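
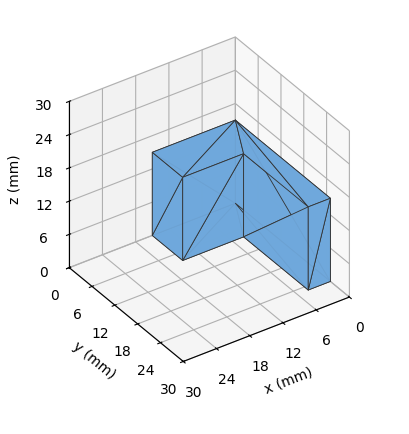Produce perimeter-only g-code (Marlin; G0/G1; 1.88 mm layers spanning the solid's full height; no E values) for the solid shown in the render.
Reading the render: the shape is an L-shaped prism: outer 15 × 25 mm, arm thicknesses ≈ 8 mm (horizontal) and 4 mm (vertical), extruded 15 mm in z (dimensions read to the nearest mm from the axis ticks). For the g-code, the solid's height is divided into equal slices at the stated Δz and each level perimeter traced with G1 moves after a G0 lift.

; perimeter-only toolpath
G21 ; units = mm
G90 ; absolute positioning
G28 ; home
; layer 1
G0 Z1.88
G0 X0.00 Y0.00
G1 X15.00 Y0.00
G1 X15.00 Y8.00
G1 X4.00 Y8.00
G1 X4.00 Y25.00
G1 X0.00 Y25.00
G1 X0.00 Y0.00
; layer 2
G0 Z3.75
G0 X0.00 Y0.00
G1 X15.00 Y0.00
G1 X15.00 Y8.00
G1 X4.00 Y8.00
G1 X4.00 Y25.00
G1 X0.00 Y25.00
G1 X0.00 Y0.00
; layer 3
G0 Z5.62
G0 X0.00 Y0.00
G1 X15.00 Y0.00
G1 X15.00 Y8.00
G1 X4.00 Y8.00
G1 X4.00 Y25.00
G1 X0.00 Y25.00
G1 X0.00 Y0.00
; layer 4
G0 Z7.50
G0 X0.00 Y0.00
G1 X15.00 Y0.00
G1 X15.00 Y8.00
G1 X4.00 Y8.00
G1 X4.00 Y25.00
G1 X0.00 Y25.00
G1 X0.00 Y0.00
; layer 5
G0 Z9.38
G0 X0.00 Y0.00
G1 X15.00 Y0.00
G1 X15.00 Y8.00
G1 X4.00 Y8.00
G1 X4.00 Y25.00
G1 X0.00 Y25.00
G1 X0.00 Y0.00
; layer 6
G0 Z11.25
G0 X0.00 Y0.00
G1 X15.00 Y0.00
G1 X15.00 Y8.00
G1 X4.00 Y8.00
G1 X4.00 Y25.00
G1 X0.00 Y25.00
G1 X0.00 Y0.00
; layer 7
G0 Z13.12
G0 X0.00 Y0.00
G1 X15.00 Y0.00
G1 X15.00 Y8.00
G1 X4.00 Y8.00
G1 X4.00 Y25.00
G1 X0.00 Y25.00
G1 X0.00 Y0.00
; layer 8
G0 Z15.00
G0 X0.00 Y0.00
G1 X15.00 Y0.00
G1 X15.00 Y8.00
G1 X4.00 Y8.00
G1 X4.00 Y25.00
G1 X0.00 Y25.00
G1 X0.00 Y0.00
M2 ; end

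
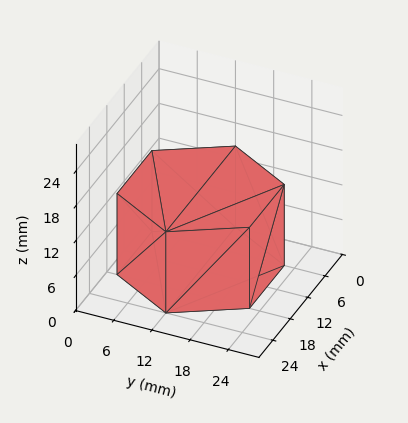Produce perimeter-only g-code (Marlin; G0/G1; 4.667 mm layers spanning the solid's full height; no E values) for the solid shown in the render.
Reading the render: the shape is a regular 6-sided prism (a cylinder approximated with 6 flat sides), circumscribed radius ≈ 12 mm, height ≈ 14 mm (dimensions read to the nearest mm from the axis ticks). For the g-code, the solid's height is divided into equal slices at the stated Δz and each level perimeter traced with G1 moves after a G0 lift.

; perimeter-only toolpath
G21 ; units = mm
G90 ; absolute positioning
G28 ; home
; layer 1
G0 Z4.667
G0 X24.000 Y12.000
G1 X18.000 Y22.392
G1 X6.000 Y22.392
G1 X0.000 Y12.000
G1 X6.000 Y1.608
G1 X18.000 Y1.608
G1 X24.000 Y12.000
; layer 2
G0 Z9.333
G0 X24.000 Y12.000
G1 X18.000 Y22.392
G1 X6.000 Y22.392
G1 X0.000 Y12.000
G1 X6.000 Y1.608
G1 X18.000 Y1.608
G1 X24.000 Y12.000
; layer 3
G0 Z14.000
G0 X24.000 Y12.000
G1 X18.000 Y22.392
G1 X6.000 Y22.392
G1 X0.000 Y12.000
G1 X6.000 Y1.608
G1 X18.000 Y1.608
G1 X24.000 Y12.000
M2 ; end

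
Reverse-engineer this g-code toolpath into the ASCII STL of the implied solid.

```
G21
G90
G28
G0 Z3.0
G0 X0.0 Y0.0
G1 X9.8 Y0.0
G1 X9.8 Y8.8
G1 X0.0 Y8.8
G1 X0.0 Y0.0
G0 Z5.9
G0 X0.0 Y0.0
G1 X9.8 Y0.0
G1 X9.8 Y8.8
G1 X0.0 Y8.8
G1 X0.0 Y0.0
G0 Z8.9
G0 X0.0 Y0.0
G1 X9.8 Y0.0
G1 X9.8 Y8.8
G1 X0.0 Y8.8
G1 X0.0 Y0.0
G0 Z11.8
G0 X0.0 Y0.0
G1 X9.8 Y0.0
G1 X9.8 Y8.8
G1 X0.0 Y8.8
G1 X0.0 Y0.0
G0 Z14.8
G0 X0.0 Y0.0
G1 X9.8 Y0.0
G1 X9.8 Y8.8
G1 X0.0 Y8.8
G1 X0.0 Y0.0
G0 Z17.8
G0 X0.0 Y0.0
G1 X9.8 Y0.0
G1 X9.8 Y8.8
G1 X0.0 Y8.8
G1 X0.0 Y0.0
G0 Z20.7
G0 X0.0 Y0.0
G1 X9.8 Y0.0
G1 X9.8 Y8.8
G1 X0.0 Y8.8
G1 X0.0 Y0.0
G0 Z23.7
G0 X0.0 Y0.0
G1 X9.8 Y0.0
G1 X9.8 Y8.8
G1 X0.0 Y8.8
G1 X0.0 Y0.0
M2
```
solid part
  facet normal 0.0000 0.0000 -1.0000
    outer loop
      vertex 9.8 8.8 0.0
      vertex 9.8 0.0 0.0
      vertex 0.0 0.0 0.0
    endloop
  endfacet
  facet normal 0.0000 0.0000 -1.0000
    outer loop
      vertex 0.0 8.8 0.0
      vertex 9.8 8.8 0.0
      vertex 0.0 0.0 0.0
    endloop
  endfacet
  facet normal 0.0000 0.0000 1.0000
    outer loop
      vertex 0.0 0.0 23.7
      vertex 9.8 0.0 23.7
      vertex 9.8 8.8 23.7
    endloop
  endfacet
  facet normal 0.0000 0.0000 1.0000
    outer loop
      vertex 0.0 0.0 23.7
      vertex 9.8 8.8 23.7
      vertex 0.0 8.8 23.7
    endloop
  endfacet
  facet normal 0.0000 -1.0000 0.0000
    outer loop
      vertex 0.0 0.0 0.0
      vertex 9.8 0.0 0.0
      vertex 9.8 0.0 23.7
    endloop
  endfacet
  facet normal 0.0000 -1.0000 0.0000
    outer loop
      vertex 0.0 0.0 0.0
      vertex 9.8 0.0 23.7
      vertex 0.0 0.0 23.7
    endloop
  endfacet
  facet normal 0.0000 1.0000 0.0000
    outer loop
      vertex 9.8 8.8 23.7
      vertex 9.8 8.8 0.0
      vertex 0.0 8.8 0.0
    endloop
  endfacet
  facet normal 0.0000 1.0000 0.0000
    outer loop
      vertex 0.0 8.8 23.7
      vertex 9.8 8.8 23.7
      vertex 0.0 8.8 0.0
    endloop
  endfacet
  facet normal -1.0000 0.0000 0.0000
    outer loop
      vertex 0.0 8.8 23.7
      vertex 0.0 8.8 0.0
      vertex 0.0 0.0 0.0
    endloop
  endfacet
  facet normal -1.0000 0.0000 0.0000
    outer loop
      vertex 0.0 0.0 23.7
      vertex 0.0 8.8 23.7
      vertex 0.0 0.0 0.0
    endloop
  endfacet
  facet normal 1.0000 0.0000 0.0000
    outer loop
      vertex 9.8 0.0 0.0
      vertex 9.8 8.8 0.0
      vertex 9.8 8.8 23.7
    endloop
  endfacet
  facet normal 1.0000 0.0000 0.0000
    outer loop
      vertex 9.8 0.0 0.0
      vertex 9.8 8.8 23.7
      vertex 9.8 0.0 23.7
    endloop
  endfacet
endsolid part

The G0 Z moves step by Δz≈3.0 mm. Every layer's G1 loop is the same polygon, so the solid is a straight extrusion of it from z=0 to z≈23.7. Closing with flat bottom and top caps and triangulating gives 12 facets — a rectangular box, roughly 9.8 × 8.8 mm footprint and 23.7 mm tall.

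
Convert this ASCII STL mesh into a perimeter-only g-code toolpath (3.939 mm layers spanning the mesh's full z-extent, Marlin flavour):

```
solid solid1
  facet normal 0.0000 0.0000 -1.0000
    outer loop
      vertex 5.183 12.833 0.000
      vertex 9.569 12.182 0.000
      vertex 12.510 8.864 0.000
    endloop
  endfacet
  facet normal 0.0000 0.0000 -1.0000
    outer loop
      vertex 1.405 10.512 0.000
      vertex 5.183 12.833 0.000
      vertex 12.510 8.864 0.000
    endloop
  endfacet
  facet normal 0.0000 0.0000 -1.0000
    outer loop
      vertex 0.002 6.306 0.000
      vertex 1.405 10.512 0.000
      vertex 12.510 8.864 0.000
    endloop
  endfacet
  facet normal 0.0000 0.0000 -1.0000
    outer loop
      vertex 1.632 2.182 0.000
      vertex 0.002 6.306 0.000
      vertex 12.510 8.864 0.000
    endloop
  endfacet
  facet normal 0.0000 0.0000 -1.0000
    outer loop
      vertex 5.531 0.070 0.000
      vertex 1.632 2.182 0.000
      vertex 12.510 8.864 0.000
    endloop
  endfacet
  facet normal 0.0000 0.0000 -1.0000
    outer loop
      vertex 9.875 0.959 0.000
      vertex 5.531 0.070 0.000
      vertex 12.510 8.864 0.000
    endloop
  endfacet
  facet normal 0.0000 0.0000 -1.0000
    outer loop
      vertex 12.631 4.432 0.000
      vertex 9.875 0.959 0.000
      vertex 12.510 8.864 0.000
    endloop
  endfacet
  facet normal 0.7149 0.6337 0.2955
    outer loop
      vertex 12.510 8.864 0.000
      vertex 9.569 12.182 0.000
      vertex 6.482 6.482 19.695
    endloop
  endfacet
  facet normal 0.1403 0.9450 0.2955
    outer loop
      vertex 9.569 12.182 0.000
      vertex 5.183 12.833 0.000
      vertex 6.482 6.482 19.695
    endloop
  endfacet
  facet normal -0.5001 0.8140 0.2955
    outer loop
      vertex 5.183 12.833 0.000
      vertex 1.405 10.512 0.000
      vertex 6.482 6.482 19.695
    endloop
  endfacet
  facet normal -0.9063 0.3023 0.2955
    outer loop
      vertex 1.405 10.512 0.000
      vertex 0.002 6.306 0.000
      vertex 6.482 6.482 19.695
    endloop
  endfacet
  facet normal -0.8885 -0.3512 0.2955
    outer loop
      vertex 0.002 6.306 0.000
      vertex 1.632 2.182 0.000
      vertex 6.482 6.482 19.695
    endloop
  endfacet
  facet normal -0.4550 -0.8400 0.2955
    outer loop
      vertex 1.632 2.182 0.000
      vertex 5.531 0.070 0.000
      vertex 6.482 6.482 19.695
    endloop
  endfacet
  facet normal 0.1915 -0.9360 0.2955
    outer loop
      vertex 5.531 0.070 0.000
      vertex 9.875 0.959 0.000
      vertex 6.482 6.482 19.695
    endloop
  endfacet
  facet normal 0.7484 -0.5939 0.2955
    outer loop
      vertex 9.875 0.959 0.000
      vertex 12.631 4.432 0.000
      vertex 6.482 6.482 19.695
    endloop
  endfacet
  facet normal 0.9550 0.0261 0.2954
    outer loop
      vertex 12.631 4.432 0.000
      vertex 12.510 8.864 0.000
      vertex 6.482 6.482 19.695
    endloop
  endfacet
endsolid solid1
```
; perimeter-only toolpath
G21 ; units = mm
G90 ; absolute positioning
G28 ; home
; layer 1
G0 Z3.939
G0 X11.304 Y8.388
G1 X8.952 Y11.042
G1 X5.443 Y11.563
G1 X2.420 Y9.706
G1 X1.298 Y6.341
G1 X2.602 Y3.042
G1 X5.721 Y1.352
G1 X9.196 Y2.064
G1 X11.401 Y4.842
G1 X11.304 Y8.388
; layer 2
G0 Z7.878
G0 X10.099 Y7.911
G1 X8.334 Y9.902
G1 X5.703 Y10.293
G1 X3.436 Y8.900
G1 X2.594 Y6.376
G1 X3.572 Y3.902
G1 X5.911 Y2.635
G1 X8.518 Y3.168
G1 X10.171 Y5.252
G1 X10.099 Y7.911
; layer 3
G0 Z11.817
G0 X8.893 Y7.435
G1 X7.717 Y8.762
G1 X5.962 Y9.022
G1 X4.451 Y8.094
G1 X3.890 Y6.412
G1 X4.542 Y4.762
G1 X6.102 Y3.917
G1 X7.839 Y4.273
G1 X8.942 Y5.662
G1 X8.893 Y7.435
; layer 4
G0 Z15.756
G0 X7.688 Y6.958
G1 X7.099 Y7.622
G1 X6.222 Y7.752
G1 X5.467 Y7.288
G1 X5.186 Y6.447
G1 X5.512 Y5.622
G1 X6.292 Y5.200
G1 X7.161 Y5.377
G1 X7.712 Y6.072
G1 X7.688 Y6.958
M2 ; end

The solid is a regular 9-sided pyramid, base circumscribed radius ≈ 6.48 mm, apex at z ≈ 19.7 mm. Slicing at Δz = 3.939 mm — 5 equal slices spanning the solid's height, so layer i sits at z = i·h/5 — gives 4 non-empty perimeters. Each is a 9-segment closed polygon; G0 lifts to the layer z and rapids to the start vertex, then G1 traces the edges. The cross-section shrinks linearly with z (the slice at the apex is degenerate and omitted).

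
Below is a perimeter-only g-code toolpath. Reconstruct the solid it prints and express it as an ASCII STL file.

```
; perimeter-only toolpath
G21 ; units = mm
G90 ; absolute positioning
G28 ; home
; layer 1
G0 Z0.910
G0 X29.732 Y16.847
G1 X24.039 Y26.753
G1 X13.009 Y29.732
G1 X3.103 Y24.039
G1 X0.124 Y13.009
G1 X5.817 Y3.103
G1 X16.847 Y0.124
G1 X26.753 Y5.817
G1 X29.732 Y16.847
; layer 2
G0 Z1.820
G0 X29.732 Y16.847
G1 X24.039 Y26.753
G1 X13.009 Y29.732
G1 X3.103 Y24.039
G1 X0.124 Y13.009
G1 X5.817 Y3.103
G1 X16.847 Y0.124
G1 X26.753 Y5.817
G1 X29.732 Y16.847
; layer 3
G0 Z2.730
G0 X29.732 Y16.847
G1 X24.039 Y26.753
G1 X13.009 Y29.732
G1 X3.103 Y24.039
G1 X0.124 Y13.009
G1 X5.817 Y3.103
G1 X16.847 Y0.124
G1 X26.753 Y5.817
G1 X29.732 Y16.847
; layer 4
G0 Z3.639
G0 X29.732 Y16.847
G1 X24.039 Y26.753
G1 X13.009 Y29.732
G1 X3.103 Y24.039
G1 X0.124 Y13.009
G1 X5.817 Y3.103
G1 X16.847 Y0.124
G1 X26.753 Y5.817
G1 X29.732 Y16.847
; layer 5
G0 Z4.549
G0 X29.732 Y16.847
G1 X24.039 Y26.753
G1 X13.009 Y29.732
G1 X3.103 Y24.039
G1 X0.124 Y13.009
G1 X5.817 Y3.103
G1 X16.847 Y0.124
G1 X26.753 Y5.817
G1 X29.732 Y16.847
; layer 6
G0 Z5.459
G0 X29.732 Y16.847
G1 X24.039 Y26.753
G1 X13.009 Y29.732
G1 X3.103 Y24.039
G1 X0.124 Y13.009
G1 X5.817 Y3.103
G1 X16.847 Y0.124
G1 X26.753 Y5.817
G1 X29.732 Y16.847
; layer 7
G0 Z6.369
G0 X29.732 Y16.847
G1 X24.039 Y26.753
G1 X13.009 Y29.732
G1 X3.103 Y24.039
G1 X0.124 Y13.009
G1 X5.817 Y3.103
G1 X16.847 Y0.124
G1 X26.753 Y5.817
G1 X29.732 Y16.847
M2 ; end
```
solid part
  facet normal 0.0000 0.0000 -1.0000
    outer loop
      vertex 13.009 29.732 0.000
      vertex 24.039 26.753 0.000
      vertex 29.732 16.847 0.000
    endloop
  endfacet
  facet normal 0.0000 0.0000 -1.0000
    outer loop
      vertex 3.103 24.039 0.000
      vertex 13.009 29.732 0.000
      vertex 29.732 16.847 0.000
    endloop
  endfacet
  facet normal 0.0000 0.0000 -1.0000
    outer loop
      vertex 0.124 13.009 0.000
      vertex 3.103 24.039 0.000
      vertex 29.732 16.847 0.000
    endloop
  endfacet
  facet normal 0.0000 0.0000 -1.0000
    outer loop
      vertex 5.817 3.103 0.000
      vertex 0.124 13.009 0.000
      vertex 29.732 16.847 0.000
    endloop
  endfacet
  facet normal 0.0000 0.0000 -1.0000
    outer loop
      vertex 16.847 0.124 0.000
      vertex 5.817 3.103 0.000
      vertex 29.732 16.847 0.000
    endloop
  endfacet
  facet normal 0.0000 0.0000 -1.0000
    outer loop
      vertex 26.753 5.817 0.000
      vertex 16.847 0.124 0.000
      vertex 29.732 16.847 0.000
    endloop
  endfacet
  facet normal 0.0000 0.0000 1.0000
    outer loop
      vertex 29.732 16.847 6.369
      vertex 24.039 26.753 6.369
      vertex 13.009 29.732 6.369
    endloop
  endfacet
  facet normal 0.0000 0.0000 1.0000
    outer loop
      vertex 29.732 16.847 6.369
      vertex 13.009 29.732 6.369
      vertex 3.103 24.039 6.369
    endloop
  endfacet
  facet normal 0.0000 0.0000 1.0000
    outer loop
      vertex 29.732 16.847 6.369
      vertex 3.103 24.039 6.369
      vertex 0.124 13.009 6.369
    endloop
  endfacet
  facet normal 0.0000 0.0000 1.0000
    outer loop
      vertex 29.732 16.847 6.369
      vertex 0.124 13.009 6.369
      vertex 5.817 3.103 6.369
    endloop
  endfacet
  facet normal 0.0000 0.0000 1.0000
    outer loop
      vertex 29.732 16.847 6.369
      vertex 5.817 3.103 6.369
      vertex 16.847 0.124 6.369
    endloop
  endfacet
  facet normal 0.0000 0.0000 1.0000
    outer loop
      vertex 29.732 16.847 6.369
      vertex 16.847 0.124 6.369
      vertex 26.753 5.817 6.369
    endloop
  endfacet
  facet normal 0.8670 0.4983 0.0000
    outer loop
      vertex 29.732 16.847 0.000
      vertex 24.039 26.753 0.000
      vertex 24.039 26.753 6.369
    endloop
  endfacet
  facet normal 0.8670 0.4983 0.0000
    outer loop
      vertex 29.732 16.847 0.000
      vertex 24.039 26.753 6.369
      vertex 29.732 16.847 6.369
    endloop
  endfacet
  facet normal 0.2607 0.9654 0.0000
    outer loop
      vertex 24.039 26.753 0.000
      vertex 13.009 29.732 0.000
      vertex 13.009 29.732 6.369
    endloop
  endfacet
  facet normal 0.2607 0.9654 0.0000
    outer loop
      vertex 24.039 26.753 0.000
      vertex 13.009 29.732 6.369
      vertex 24.039 26.753 6.369
    endloop
  endfacet
  facet normal -0.4983 0.8670 0.0000
    outer loop
      vertex 13.009 29.732 0.000
      vertex 3.103 24.039 0.000
      vertex 3.103 24.039 6.369
    endloop
  endfacet
  facet normal -0.4983 0.8670 0.0000
    outer loop
      vertex 13.009 29.732 0.000
      vertex 3.103 24.039 6.369
      vertex 13.009 29.732 6.369
    endloop
  endfacet
  facet normal -0.9654 0.2607 0.0000
    outer loop
      vertex 3.103 24.039 0.000
      vertex 0.124 13.009 0.000
      vertex 0.124 13.009 6.369
    endloop
  endfacet
  facet normal -0.9654 0.2607 0.0000
    outer loop
      vertex 3.103 24.039 0.000
      vertex 0.124 13.009 6.369
      vertex 3.103 24.039 6.369
    endloop
  endfacet
  facet normal -0.8670 -0.4983 0.0000
    outer loop
      vertex 0.124 13.009 0.000
      vertex 5.817 3.103 0.000
      vertex 5.817 3.103 6.369
    endloop
  endfacet
  facet normal -0.8670 -0.4983 0.0000
    outer loop
      vertex 0.124 13.009 0.000
      vertex 5.817 3.103 6.369
      vertex 0.124 13.009 6.369
    endloop
  endfacet
  facet normal -0.2607 -0.9654 0.0000
    outer loop
      vertex 5.817 3.103 0.000
      vertex 16.847 0.124 0.000
      vertex 16.847 0.124 6.369
    endloop
  endfacet
  facet normal -0.2607 -0.9654 0.0000
    outer loop
      vertex 5.817 3.103 0.000
      vertex 16.847 0.124 6.369
      vertex 5.817 3.103 6.369
    endloop
  endfacet
  facet normal 0.4983 -0.8670 0.0000
    outer loop
      vertex 16.847 0.124 0.000
      vertex 26.753 5.817 0.000
      vertex 26.753 5.817 6.369
    endloop
  endfacet
  facet normal 0.4983 -0.8670 0.0000
    outer loop
      vertex 16.847 0.124 0.000
      vertex 26.753 5.817 6.369
      vertex 16.847 0.124 6.369
    endloop
  endfacet
  facet normal 0.9654 -0.2607 0.0000
    outer loop
      vertex 26.753 5.817 0.000
      vertex 29.732 16.847 0.000
      vertex 29.732 16.847 6.369
    endloop
  endfacet
  facet normal 0.9654 -0.2607 0.0000
    outer loop
      vertex 26.753 5.817 0.000
      vertex 29.732 16.847 6.369
      vertex 26.753 5.817 6.369
    endloop
  endfacet
endsolid part

The G0 Z moves step by Δz≈0.910 mm. Every layer's G1 loop is the same polygon, so the solid is a straight extrusion of it from z=0 to z≈6.37. Closing with flat bottom and top caps and triangulating gives 28 facets — a regular 8-sided prism (a cylinder approximated with 8 flat sides), circumscribed radius ≈ 14.9 mm, height ≈ 6.37 mm.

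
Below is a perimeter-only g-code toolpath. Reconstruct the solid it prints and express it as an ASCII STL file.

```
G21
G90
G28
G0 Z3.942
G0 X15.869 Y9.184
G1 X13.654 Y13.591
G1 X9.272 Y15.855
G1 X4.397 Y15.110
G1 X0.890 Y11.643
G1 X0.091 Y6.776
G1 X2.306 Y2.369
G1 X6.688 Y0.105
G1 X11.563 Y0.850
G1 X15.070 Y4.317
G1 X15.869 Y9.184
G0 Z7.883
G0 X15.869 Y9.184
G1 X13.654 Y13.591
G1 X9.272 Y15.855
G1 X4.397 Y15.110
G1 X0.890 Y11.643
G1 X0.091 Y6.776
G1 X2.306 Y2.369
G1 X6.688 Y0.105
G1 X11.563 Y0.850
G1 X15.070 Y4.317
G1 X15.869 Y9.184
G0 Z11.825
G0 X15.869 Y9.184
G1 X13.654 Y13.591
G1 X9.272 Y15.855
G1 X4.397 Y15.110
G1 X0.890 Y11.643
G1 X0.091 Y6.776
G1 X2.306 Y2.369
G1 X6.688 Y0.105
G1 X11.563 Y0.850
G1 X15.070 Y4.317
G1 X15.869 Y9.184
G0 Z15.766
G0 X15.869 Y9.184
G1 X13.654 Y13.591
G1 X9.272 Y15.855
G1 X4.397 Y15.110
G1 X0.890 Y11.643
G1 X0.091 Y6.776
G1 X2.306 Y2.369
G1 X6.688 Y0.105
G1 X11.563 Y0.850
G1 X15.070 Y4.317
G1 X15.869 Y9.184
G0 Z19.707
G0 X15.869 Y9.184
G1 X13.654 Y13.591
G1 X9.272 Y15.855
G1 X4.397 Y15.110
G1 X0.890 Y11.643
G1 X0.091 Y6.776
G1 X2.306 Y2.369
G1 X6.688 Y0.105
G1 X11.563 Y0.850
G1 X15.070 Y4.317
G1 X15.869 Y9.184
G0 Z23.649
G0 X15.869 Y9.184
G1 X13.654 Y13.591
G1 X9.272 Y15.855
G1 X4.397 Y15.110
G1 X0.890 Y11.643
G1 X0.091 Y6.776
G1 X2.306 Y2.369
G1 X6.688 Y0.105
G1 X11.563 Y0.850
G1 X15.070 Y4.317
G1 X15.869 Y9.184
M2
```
solid part
  facet normal 0.0000 0.0000 -1.0000
    outer loop
      vertex 9.272 15.855 0.000
      vertex 13.654 13.591 0.000
      vertex 15.869 9.184 0.000
    endloop
  endfacet
  facet normal 0.0000 0.0000 -1.0000
    outer loop
      vertex 4.397 15.110 0.000
      vertex 9.272 15.855 0.000
      vertex 15.869 9.184 0.000
    endloop
  endfacet
  facet normal 0.0000 0.0000 -1.0000
    outer loop
      vertex 0.890 11.643 0.000
      vertex 4.397 15.110 0.000
      vertex 15.869 9.184 0.000
    endloop
  endfacet
  facet normal 0.0000 0.0000 -1.0000
    outer loop
      vertex 0.091 6.776 0.000
      vertex 0.890 11.643 0.000
      vertex 15.869 9.184 0.000
    endloop
  endfacet
  facet normal 0.0000 0.0000 -1.0000
    outer loop
      vertex 2.306 2.369 0.000
      vertex 0.091 6.776 0.000
      vertex 15.869 9.184 0.000
    endloop
  endfacet
  facet normal 0.0000 0.0000 -1.0000
    outer loop
      vertex 6.688 0.105 0.000
      vertex 2.306 2.369 0.000
      vertex 15.869 9.184 0.000
    endloop
  endfacet
  facet normal 0.0000 0.0000 -1.0000
    outer loop
      vertex 11.563 0.850 0.000
      vertex 6.688 0.105 0.000
      vertex 15.869 9.184 0.000
    endloop
  endfacet
  facet normal 0.0000 0.0000 -1.0000
    outer loop
      vertex 15.070 4.317 0.000
      vertex 11.563 0.850 0.000
      vertex 15.869 9.184 0.000
    endloop
  endfacet
  facet normal 0.0000 0.0000 1.0000
    outer loop
      vertex 15.869 9.184 23.649
      vertex 13.654 13.591 23.649
      vertex 9.272 15.855 23.649
    endloop
  endfacet
  facet normal 0.0000 0.0000 1.0000
    outer loop
      vertex 15.869 9.184 23.649
      vertex 9.272 15.855 23.649
      vertex 4.397 15.110 23.649
    endloop
  endfacet
  facet normal 0.0000 0.0000 1.0000
    outer loop
      vertex 15.869 9.184 23.649
      vertex 4.397 15.110 23.649
      vertex 0.890 11.643 23.649
    endloop
  endfacet
  facet normal 0.0000 0.0000 1.0000
    outer loop
      vertex 15.869 9.184 23.649
      vertex 0.890 11.643 23.649
      vertex 0.091 6.776 23.649
    endloop
  endfacet
  facet normal 0.0000 0.0000 1.0000
    outer loop
      vertex 15.869 9.184 23.649
      vertex 0.091 6.776 23.649
      vertex 2.306 2.369 23.649
    endloop
  endfacet
  facet normal 0.0000 0.0000 1.0000
    outer loop
      vertex 15.869 9.184 23.649
      vertex 2.306 2.369 23.649
      vertex 6.688 0.105 23.649
    endloop
  endfacet
  facet normal 0.0000 0.0000 1.0000
    outer loop
      vertex 15.869 9.184 23.649
      vertex 6.688 0.105 23.649
      vertex 11.563 0.850 23.649
    endloop
  endfacet
  facet normal 0.0000 0.0000 1.0000
    outer loop
      vertex 15.869 9.184 23.649
      vertex 11.563 0.850 23.649
      vertex 15.070 4.317 23.649
    endloop
  endfacet
  facet normal 0.8935 0.4491 0.0000
    outer loop
      vertex 15.869 9.184 0.000
      vertex 13.654 13.591 0.000
      vertex 13.654 13.591 23.649
    endloop
  endfacet
  facet normal 0.8935 0.4491 0.0000
    outer loop
      vertex 15.869 9.184 0.000
      vertex 13.654 13.591 23.649
      vertex 15.869 9.184 23.649
    endloop
  endfacet
  facet normal 0.4590 0.8884 0.0000
    outer loop
      vertex 13.654 13.591 0.000
      vertex 9.272 15.855 0.000
      vertex 9.272 15.855 23.649
    endloop
  endfacet
  facet normal 0.4590 0.8884 0.0000
    outer loop
      vertex 13.654 13.591 0.000
      vertex 9.272 15.855 23.649
      vertex 13.654 13.591 23.649
    endloop
  endfacet
  facet normal -0.1511 0.9885 0.0000
    outer loop
      vertex 9.272 15.855 0.000
      vertex 4.397 15.110 0.000
      vertex 4.397 15.110 23.649
    endloop
  endfacet
  facet normal -0.1511 0.9885 0.0000
    outer loop
      vertex 9.272 15.855 0.000
      vertex 4.397 15.110 23.649
      vertex 9.272 15.855 23.649
    endloop
  endfacet
  facet normal -0.7030 0.7112 0.0000
    outer loop
      vertex 4.397 15.110 0.000
      vertex 0.890 11.643 0.000
      vertex 0.890 11.643 23.649
    endloop
  endfacet
  facet normal -0.7030 0.7112 0.0000
    outer loop
      vertex 4.397 15.110 0.000
      vertex 0.890 11.643 23.649
      vertex 4.397 15.110 23.649
    endloop
  endfacet
  facet normal -0.9868 0.1620 0.0000
    outer loop
      vertex 0.890 11.643 0.000
      vertex 0.091 6.776 0.000
      vertex 0.091 6.776 23.649
    endloop
  endfacet
  facet normal -0.9868 0.1620 0.0000
    outer loop
      vertex 0.890 11.643 0.000
      vertex 0.091 6.776 23.649
      vertex 0.890 11.643 23.649
    endloop
  endfacet
  facet normal -0.8935 -0.4491 0.0000
    outer loop
      vertex 0.091 6.776 0.000
      vertex 2.306 2.369 0.000
      vertex 2.306 2.369 23.649
    endloop
  endfacet
  facet normal -0.8935 -0.4491 0.0000
    outer loop
      vertex 0.091 6.776 0.000
      vertex 2.306 2.369 23.649
      vertex 0.091 6.776 23.649
    endloop
  endfacet
  facet normal -0.4590 -0.8884 0.0000
    outer loop
      vertex 2.306 2.369 0.000
      vertex 6.688 0.105 0.000
      vertex 6.688 0.105 23.649
    endloop
  endfacet
  facet normal -0.4590 -0.8884 0.0000
    outer loop
      vertex 2.306 2.369 0.000
      vertex 6.688 0.105 23.649
      vertex 2.306 2.369 23.649
    endloop
  endfacet
  facet normal 0.1511 -0.9885 0.0000
    outer loop
      vertex 6.688 0.105 0.000
      vertex 11.563 0.850 0.000
      vertex 11.563 0.850 23.649
    endloop
  endfacet
  facet normal 0.1511 -0.9885 0.0000
    outer loop
      vertex 6.688 0.105 0.000
      vertex 11.563 0.850 23.649
      vertex 6.688 0.105 23.649
    endloop
  endfacet
  facet normal 0.7030 -0.7112 0.0000
    outer loop
      vertex 11.563 0.850 0.000
      vertex 15.070 4.317 0.000
      vertex 15.070 4.317 23.649
    endloop
  endfacet
  facet normal 0.7030 -0.7112 0.0000
    outer loop
      vertex 11.563 0.850 0.000
      vertex 15.070 4.317 23.649
      vertex 11.563 0.850 23.649
    endloop
  endfacet
  facet normal 0.9868 -0.1620 0.0000
    outer loop
      vertex 15.070 4.317 0.000
      vertex 15.869 9.184 0.000
      vertex 15.869 9.184 23.649
    endloop
  endfacet
  facet normal 0.9868 -0.1620 0.0000
    outer loop
      vertex 15.070 4.317 0.000
      vertex 15.869 9.184 23.649
      vertex 15.070 4.317 23.649
    endloop
  endfacet
endsolid part

The G0 Z moves step by Δz≈3.942 mm. Every layer's G1 loop is the same polygon, so the solid is a straight extrusion of it from z=0 to z≈23.6. Closing with flat bottom and top caps and triangulating gives 36 facets — a regular 10-sided prism (a cylinder approximated with 10 flat sides), circumscribed radius ≈ 7.98 mm, height ≈ 23.6 mm.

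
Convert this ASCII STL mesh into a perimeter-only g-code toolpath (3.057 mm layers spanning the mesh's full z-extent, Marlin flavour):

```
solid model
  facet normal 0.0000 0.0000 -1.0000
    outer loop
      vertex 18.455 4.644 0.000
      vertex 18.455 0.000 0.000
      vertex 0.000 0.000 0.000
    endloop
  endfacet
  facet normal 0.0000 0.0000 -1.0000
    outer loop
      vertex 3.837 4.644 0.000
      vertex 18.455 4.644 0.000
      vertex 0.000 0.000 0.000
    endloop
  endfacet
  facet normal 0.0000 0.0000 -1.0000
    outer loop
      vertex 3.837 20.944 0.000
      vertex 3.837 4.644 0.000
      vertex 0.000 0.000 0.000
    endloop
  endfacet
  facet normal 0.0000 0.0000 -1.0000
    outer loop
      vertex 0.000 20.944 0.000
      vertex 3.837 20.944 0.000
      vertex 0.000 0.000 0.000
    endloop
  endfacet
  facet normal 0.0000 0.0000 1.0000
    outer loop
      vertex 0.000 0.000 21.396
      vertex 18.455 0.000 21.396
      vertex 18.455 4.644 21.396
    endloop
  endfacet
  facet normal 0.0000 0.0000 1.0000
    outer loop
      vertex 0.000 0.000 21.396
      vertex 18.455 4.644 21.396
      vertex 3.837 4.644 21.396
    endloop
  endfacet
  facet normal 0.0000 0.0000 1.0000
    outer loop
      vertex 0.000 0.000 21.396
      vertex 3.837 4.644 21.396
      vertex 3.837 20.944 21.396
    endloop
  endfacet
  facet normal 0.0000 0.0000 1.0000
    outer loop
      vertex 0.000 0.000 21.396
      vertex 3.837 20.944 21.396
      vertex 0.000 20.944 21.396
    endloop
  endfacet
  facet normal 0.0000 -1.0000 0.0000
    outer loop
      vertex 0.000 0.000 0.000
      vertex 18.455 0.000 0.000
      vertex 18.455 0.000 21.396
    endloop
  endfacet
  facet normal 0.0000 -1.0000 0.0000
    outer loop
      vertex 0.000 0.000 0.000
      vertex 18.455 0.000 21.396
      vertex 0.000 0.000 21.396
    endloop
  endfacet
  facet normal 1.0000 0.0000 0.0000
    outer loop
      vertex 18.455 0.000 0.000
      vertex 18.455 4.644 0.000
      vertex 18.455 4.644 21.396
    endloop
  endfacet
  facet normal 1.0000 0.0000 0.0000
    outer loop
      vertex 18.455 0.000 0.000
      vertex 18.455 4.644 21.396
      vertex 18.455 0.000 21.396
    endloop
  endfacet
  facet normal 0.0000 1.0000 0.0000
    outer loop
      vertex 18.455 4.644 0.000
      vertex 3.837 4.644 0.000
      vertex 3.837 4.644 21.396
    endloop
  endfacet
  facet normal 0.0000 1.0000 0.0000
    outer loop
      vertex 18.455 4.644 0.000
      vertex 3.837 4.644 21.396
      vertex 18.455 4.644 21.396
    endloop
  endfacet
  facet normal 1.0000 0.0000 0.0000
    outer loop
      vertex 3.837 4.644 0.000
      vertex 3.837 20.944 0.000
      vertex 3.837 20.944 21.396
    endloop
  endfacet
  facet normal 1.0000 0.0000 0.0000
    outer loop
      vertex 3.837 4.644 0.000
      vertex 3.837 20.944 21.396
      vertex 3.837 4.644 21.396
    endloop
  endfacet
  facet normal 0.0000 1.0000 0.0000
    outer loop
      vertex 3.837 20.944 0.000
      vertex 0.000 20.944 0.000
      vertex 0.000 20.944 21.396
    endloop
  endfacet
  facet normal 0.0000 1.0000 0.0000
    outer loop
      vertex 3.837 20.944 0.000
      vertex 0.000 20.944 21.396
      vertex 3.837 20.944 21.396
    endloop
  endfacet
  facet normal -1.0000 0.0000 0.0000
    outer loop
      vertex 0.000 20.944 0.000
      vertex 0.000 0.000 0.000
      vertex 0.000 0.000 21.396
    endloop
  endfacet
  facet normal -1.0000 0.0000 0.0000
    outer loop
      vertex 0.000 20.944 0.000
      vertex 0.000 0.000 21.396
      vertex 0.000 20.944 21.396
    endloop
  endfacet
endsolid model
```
; perimeter-only toolpath
G21 ; units = mm
G90 ; absolute positioning
G28 ; home
; layer 1
G0 Z3.057
G0 X0.000 Y0.000
G1 X18.455 Y0.000
G1 X18.455 Y4.644
G1 X3.837 Y4.644
G1 X3.837 Y20.944
G1 X0.000 Y20.944
G1 X0.000 Y0.000
; layer 2
G0 Z6.113
G0 X0.000 Y0.000
G1 X18.455 Y0.000
G1 X18.455 Y4.644
G1 X3.837 Y4.644
G1 X3.837 Y20.944
G1 X0.000 Y20.944
G1 X0.000 Y0.000
; layer 3
G0 Z9.170
G0 X0.000 Y0.000
G1 X18.455 Y0.000
G1 X18.455 Y4.644
G1 X3.837 Y4.644
G1 X3.837 Y20.944
G1 X0.000 Y20.944
G1 X0.000 Y0.000
; layer 4
G0 Z12.226
G0 X0.000 Y0.000
G1 X18.455 Y0.000
G1 X18.455 Y4.644
G1 X3.837 Y4.644
G1 X3.837 Y20.944
G1 X0.000 Y20.944
G1 X0.000 Y0.000
; layer 5
G0 Z15.283
G0 X0.000 Y0.000
G1 X18.455 Y0.000
G1 X18.455 Y4.644
G1 X3.837 Y4.644
G1 X3.837 Y20.944
G1 X0.000 Y20.944
G1 X0.000 Y0.000
; layer 6
G0 Z18.339
G0 X0.000 Y0.000
G1 X18.455 Y0.000
G1 X18.455 Y4.644
G1 X3.837 Y4.644
G1 X3.837 Y20.944
G1 X0.000 Y20.944
G1 X0.000 Y0.000
; layer 7
G0 Z21.396
G0 X0.000 Y0.000
G1 X18.455 Y0.000
G1 X18.455 Y4.644
G1 X3.837 Y4.644
G1 X3.837 Y20.944
G1 X0.000 Y20.944
G1 X0.000 Y0.000
M2 ; end

The solid is an L-shaped prism: outer 18.5 × 20.9 mm, arm thicknesses ≈ 4.64 mm (horizontal) and 3.84 mm (vertical), extruded 21.4 mm in z. Slicing at Δz = 3.057 mm — 7 equal slices spanning the solid's height, so layer i sits at z = i·h/7 — gives 7 non-empty perimeters. Each is a 6-segment closed polygon; G0 lifts to the layer z and rapids to the start vertex, then G1 traces the edges.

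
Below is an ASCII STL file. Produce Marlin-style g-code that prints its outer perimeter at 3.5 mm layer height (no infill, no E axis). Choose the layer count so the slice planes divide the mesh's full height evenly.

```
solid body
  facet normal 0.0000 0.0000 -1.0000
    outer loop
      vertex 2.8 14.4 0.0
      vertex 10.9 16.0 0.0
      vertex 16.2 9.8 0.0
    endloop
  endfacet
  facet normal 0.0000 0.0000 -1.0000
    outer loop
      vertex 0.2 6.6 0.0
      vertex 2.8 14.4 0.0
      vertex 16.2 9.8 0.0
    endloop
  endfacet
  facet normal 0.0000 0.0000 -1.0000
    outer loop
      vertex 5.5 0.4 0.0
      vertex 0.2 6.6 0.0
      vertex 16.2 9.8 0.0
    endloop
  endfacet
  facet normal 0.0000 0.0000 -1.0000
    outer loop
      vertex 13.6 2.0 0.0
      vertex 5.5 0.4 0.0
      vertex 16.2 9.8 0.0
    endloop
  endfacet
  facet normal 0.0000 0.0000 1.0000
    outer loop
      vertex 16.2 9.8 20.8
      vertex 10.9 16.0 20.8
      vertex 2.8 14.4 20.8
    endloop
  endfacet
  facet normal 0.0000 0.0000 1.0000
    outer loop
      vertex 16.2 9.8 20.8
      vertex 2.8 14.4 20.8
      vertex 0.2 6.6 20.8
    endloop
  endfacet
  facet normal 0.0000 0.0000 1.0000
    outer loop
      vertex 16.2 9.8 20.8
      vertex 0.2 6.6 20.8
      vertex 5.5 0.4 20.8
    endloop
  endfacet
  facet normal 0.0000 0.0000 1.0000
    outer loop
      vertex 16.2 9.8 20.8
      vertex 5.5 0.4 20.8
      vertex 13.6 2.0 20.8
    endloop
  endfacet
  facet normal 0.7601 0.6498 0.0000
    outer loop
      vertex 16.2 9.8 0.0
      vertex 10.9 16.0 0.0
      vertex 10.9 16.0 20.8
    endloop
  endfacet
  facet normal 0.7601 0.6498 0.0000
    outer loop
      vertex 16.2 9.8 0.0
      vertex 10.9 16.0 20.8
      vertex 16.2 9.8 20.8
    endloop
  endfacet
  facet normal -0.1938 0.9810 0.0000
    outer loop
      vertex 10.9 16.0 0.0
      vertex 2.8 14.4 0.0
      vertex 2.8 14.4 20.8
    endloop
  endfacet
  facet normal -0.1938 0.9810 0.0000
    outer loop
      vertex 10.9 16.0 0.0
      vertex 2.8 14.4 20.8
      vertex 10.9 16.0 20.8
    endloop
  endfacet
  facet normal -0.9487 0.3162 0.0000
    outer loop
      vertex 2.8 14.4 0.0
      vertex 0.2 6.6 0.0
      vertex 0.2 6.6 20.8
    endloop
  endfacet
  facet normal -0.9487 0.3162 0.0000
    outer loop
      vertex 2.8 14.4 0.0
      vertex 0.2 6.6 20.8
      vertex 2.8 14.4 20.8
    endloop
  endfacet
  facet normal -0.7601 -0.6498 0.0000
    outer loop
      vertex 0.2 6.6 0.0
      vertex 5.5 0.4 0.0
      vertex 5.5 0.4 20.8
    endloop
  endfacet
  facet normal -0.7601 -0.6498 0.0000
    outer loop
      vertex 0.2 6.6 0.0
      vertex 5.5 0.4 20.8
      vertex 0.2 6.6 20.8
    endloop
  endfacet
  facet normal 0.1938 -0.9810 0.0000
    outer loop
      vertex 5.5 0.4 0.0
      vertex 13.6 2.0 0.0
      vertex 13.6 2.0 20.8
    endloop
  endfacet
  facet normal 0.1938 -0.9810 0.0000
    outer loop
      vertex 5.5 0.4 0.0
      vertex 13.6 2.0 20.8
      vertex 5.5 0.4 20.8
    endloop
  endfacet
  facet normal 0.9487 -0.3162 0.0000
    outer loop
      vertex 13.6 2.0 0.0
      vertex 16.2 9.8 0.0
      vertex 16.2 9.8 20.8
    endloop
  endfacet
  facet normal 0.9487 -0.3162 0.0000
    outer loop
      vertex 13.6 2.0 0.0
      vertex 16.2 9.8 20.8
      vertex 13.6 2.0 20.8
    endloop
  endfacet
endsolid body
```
; perimeter-only toolpath
G21 ; units = mm
G90 ; absolute positioning
G28 ; home
; layer 1
G0 Z3.5
G0 X16.2 Y9.8
G1 X10.9 Y16.0
G1 X2.8 Y14.4
G1 X0.2 Y6.6
G1 X5.5 Y0.4
G1 X13.6 Y2.0
G1 X16.2 Y9.8
; layer 2
G0 Z6.9
G0 X16.2 Y9.8
G1 X10.9 Y16.0
G1 X2.8 Y14.4
G1 X0.2 Y6.6
G1 X5.5 Y0.4
G1 X13.6 Y2.0
G1 X16.2 Y9.8
; layer 3
G0 Z10.4
G0 X16.2 Y9.8
G1 X10.9 Y16.0
G1 X2.8 Y14.4
G1 X0.2 Y6.6
G1 X5.5 Y0.4
G1 X13.6 Y2.0
G1 X16.2 Y9.8
; layer 4
G0 Z13.9
G0 X16.2 Y9.8
G1 X10.9 Y16.0
G1 X2.8 Y14.4
G1 X0.2 Y6.6
G1 X5.5 Y0.4
G1 X13.6 Y2.0
G1 X16.2 Y9.8
; layer 5
G0 Z17.3
G0 X16.2 Y9.8
G1 X10.9 Y16.0
G1 X2.8 Y14.4
G1 X0.2 Y6.6
G1 X5.5 Y0.4
G1 X13.6 Y2.0
G1 X16.2 Y9.8
; layer 6
G0 Z20.8
G0 X16.2 Y9.8
G1 X10.9 Y16.0
G1 X2.8 Y14.4
G1 X0.2 Y6.6
G1 X5.5 Y0.4
G1 X13.6 Y2.0
G1 X16.2 Y9.8
M2 ; end

The solid is a regular 6-sided prism (a cylinder approximated with 6 flat sides), circumscribed radius ≈ 8.2 mm, height ≈ 20.8 mm. Slicing at Δz = 3.5 mm — 6 equal slices spanning the solid's height, so layer i sits at z = i·h/6 — gives 6 non-empty perimeters. Each is a 6-segment closed polygon; G0 lifts to the layer z and rapids to the start vertex, then G1 traces the edges.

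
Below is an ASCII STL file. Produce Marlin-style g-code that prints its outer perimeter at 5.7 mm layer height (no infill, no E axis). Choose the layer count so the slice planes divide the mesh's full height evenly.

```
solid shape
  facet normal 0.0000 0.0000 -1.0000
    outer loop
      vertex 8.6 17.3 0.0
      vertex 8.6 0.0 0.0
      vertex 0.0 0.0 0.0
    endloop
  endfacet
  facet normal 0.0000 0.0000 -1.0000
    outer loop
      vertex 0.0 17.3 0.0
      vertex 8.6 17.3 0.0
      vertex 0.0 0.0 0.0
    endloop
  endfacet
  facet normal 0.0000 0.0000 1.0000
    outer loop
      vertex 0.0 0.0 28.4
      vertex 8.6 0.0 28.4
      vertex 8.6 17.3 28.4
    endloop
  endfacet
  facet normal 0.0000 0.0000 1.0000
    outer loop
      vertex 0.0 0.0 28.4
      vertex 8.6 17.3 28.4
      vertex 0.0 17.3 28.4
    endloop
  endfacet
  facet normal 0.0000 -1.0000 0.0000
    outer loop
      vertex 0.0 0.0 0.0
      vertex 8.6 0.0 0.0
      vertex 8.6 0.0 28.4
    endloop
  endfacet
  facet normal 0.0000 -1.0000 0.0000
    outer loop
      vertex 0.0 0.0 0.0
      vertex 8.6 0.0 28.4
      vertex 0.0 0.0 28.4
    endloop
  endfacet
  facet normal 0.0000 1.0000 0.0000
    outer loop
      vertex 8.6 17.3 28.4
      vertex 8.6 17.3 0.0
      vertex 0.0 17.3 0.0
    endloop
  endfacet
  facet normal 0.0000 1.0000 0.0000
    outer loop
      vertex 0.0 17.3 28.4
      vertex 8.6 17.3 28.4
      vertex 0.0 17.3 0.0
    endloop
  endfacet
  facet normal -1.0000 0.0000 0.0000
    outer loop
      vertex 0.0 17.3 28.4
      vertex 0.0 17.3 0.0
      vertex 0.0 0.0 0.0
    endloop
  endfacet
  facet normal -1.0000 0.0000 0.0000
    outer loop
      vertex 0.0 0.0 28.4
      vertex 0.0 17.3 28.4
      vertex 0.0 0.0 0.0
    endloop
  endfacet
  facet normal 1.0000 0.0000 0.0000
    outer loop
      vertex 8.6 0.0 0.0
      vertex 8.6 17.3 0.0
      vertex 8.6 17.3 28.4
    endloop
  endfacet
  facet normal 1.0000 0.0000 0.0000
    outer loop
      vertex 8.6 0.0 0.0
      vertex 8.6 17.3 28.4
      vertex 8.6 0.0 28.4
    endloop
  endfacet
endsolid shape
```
; perimeter-only toolpath
G21 ; units = mm
G90 ; absolute positioning
G28 ; home
; layer 1
G0 Z5.7
G0 X0.0 Y0.0
G1 X8.6 Y0.0
G1 X8.6 Y17.3
G1 X0.0 Y17.3
G1 X0.0 Y0.0
; layer 2
G0 Z11.4
G0 X0.0 Y0.0
G1 X8.6 Y0.0
G1 X8.6 Y17.3
G1 X0.0 Y17.3
G1 X0.0 Y0.0
; layer 3
G0 Z17.0
G0 X0.0 Y0.0
G1 X8.6 Y0.0
G1 X8.6 Y17.3
G1 X0.0 Y17.3
G1 X0.0 Y0.0
; layer 4
G0 Z22.7
G0 X0.0 Y0.0
G1 X8.6 Y0.0
G1 X8.6 Y17.3
G1 X0.0 Y17.3
G1 X0.0 Y0.0
; layer 5
G0 Z28.4
G0 X0.0 Y0.0
G1 X8.6 Y0.0
G1 X8.6 Y17.3
G1 X0.0 Y17.3
G1 X0.0 Y0.0
M2 ; end

The solid is a rectangular box, roughly 8.6 × 17.3 mm footprint and 28.4 mm tall. Slicing at Δz = 5.7 mm — 5 equal slices spanning the solid's height, so layer i sits at z = i·h/5 — gives 5 non-empty perimeters. Each is a 4-segment closed polygon; G0 lifts to the layer z and rapids to the start vertex, then G1 traces the edges.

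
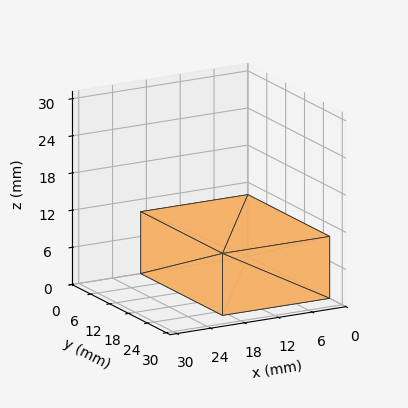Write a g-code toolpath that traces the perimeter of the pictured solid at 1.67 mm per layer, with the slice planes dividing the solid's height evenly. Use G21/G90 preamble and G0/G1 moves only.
Reading the render: the shape is a rectangular box, roughly 19 × 26 mm footprint and 10 mm tall (dimensions read to the nearest mm from the axis ticks). For the g-code, the solid's height is divided into equal slices at the stated Δz and each level perimeter traced with G1 moves after a G0 lift.

; perimeter-only toolpath
G21 ; units = mm
G90 ; absolute positioning
G28 ; home
; layer 1
G0 Z1.67
G0 X0.00 Y0.00
G1 X19.00 Y0.00
G1 X19.00 Y26.00
G1 X0.00 Y26.00
G1 X0.00 Y0.00
; layer 2
G0 Z3.33
G0 X0.00 Y0.00
G1 X19.00 Y0.00
G1 X19.00 Y26.00
G1 X0.00 Y26.00
G1 X0.00 Y0.00
; layer 3
G0 Z5.00
G0 X0.00 Y0.00
G1 X19.00 Y0.00
G1 X19.00 Y26.00
G1 X0.00 Y26.00
G1 X0.00 Y0.00
; layer 4
G0 Z6.67
G0 X0.00 Y0.00
G1 X19.00 Y0.00
G1 X19.00 Y26.00
G1 X0.00 Y26.00
G1 X0.00 Y0.00
; layer 5
G0 Z8.33
G0 X0.00 Y0.00
G1 X19.00 Y0.00
G1 X19.00 Y26.00
G1 X0.00 Y26.00
G1 X0.00 Y0.00
; layer 6
G0 Z10.00
G0 X0.00 Y0.00
G1 X19.00 Y0.00
G1 X19.00 Y26.00
G1 X0.00 Y26.00
G1 X0.00 Y0.00
M2 ; end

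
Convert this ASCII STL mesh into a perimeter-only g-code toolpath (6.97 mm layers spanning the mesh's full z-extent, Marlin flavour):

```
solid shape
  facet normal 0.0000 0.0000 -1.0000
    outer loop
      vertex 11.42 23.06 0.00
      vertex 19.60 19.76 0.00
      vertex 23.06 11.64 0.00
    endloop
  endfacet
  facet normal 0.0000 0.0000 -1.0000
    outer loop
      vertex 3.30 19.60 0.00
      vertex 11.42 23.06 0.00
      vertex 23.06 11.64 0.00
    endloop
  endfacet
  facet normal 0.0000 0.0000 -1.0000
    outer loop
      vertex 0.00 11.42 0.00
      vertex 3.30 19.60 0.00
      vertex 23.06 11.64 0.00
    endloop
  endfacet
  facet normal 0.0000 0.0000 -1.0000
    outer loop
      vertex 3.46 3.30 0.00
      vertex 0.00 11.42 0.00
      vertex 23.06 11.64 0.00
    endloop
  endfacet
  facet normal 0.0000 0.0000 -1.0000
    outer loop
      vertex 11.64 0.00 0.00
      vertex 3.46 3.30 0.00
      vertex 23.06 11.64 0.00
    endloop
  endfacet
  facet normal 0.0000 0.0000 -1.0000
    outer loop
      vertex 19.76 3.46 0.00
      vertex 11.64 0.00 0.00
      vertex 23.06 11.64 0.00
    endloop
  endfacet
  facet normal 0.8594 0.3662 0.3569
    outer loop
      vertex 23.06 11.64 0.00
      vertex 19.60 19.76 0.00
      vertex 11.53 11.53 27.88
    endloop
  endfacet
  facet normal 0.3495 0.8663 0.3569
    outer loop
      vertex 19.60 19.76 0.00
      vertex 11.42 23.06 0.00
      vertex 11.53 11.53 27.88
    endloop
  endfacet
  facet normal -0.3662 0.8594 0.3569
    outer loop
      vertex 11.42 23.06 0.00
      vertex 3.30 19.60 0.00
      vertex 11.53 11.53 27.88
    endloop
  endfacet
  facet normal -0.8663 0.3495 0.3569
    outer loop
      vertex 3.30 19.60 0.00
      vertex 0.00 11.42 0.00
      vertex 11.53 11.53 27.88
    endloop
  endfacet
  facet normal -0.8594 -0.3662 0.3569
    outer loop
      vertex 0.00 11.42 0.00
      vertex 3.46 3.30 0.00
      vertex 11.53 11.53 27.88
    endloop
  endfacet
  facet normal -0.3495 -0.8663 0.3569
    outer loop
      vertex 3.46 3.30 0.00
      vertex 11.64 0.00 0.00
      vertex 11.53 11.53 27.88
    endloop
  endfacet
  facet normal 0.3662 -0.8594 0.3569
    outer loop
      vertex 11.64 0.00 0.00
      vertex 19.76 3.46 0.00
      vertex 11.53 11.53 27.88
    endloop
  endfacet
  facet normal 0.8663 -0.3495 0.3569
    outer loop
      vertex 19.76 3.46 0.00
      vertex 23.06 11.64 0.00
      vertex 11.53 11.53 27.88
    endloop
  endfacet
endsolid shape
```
; perimeter-only toolpath
G21 ; units = mm
G90 ; absolute positioning
G28 ; home
; layer 1
G0 Z6.97
G0 X20.18 Y11.61
G1 X17.58 Y17.70
G1 X11.45 Y20.18
G1 X5.36 Y17.58
G1 X2.88 Y11.45
G1 X5.48 Y5.36
G1 X11.61 Y2.88
G1 X17.70 Y5.48
G1 X20.18 Y11.61
; layer 2
G0 Z13.94
G0 X17.29 Y11.59
G1 X15.57 Y15.64
G1 X11.47 Y17.29
G1 X7.41 Y15.57
G1 X5.76 Y11.47
G1 X7.49 Y7.41
G1 X11.59 Y5.76
G1 X15.64 Y7.49
G1 X17.29 Y11.59
; layer 3
G0 Z20.91
G0 X14.41 Y11.56
G1 X13.55 Y13.59
G1 X11.50 Y14.41
G1 X9.47 Y13.55
G1 X8.65 Y11.50
G1 X9.51 Y9.47
G1 X11.56 Y8.65
G1 X13.59 Y9.51
G1 X14.41 Y11.56
M2 ; end

The solid is a regular 8-sided pyramid, base circumscribed radius ≈ 11.5 mm, apex at z ≈ 27.9 mm. Slicing at Δz = 6.97 mm — 4 equal slices spanning the solid's height, so layer i sits at z = i·h/4 — gives 3 non-empty perimeters. Each is a 8-segment closed polygon; G0 lifts to the layer z and rapids to the start vertex, then G1 traces the edges. The cross-section shrinks linearly with z (the slice at the apex is degenerate and omitted).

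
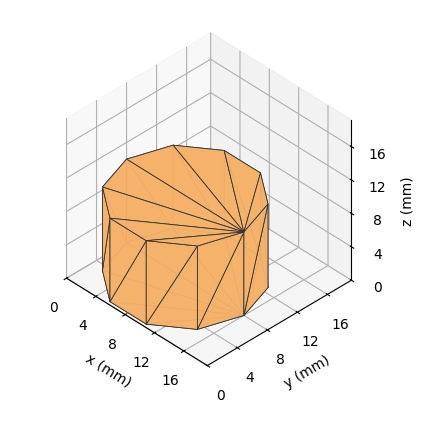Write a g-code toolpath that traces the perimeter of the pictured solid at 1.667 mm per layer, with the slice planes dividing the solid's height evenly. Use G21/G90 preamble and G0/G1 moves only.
Reading the render: the shape is a regular 10-sided prism (a cylinder approximated with 10 flat sides), circumscribed radius ≈ 8 mm, height ≈ 10 mm (dimensions read to the nearest mm from the axis ticks). For the g-code, the solid's height is divided into equal slices at the stated Δz and each level perimeter traced with G1 moves after a G0 lift.

; perimeter-only toolpath
G21 ; units = mm
G90 ; absolute positioning
G28 ; home
; layer 1
G0 Z1.667
G0 X16.000 Y8.000
G1 X14.472 Y12.702
G1 X10.472 Y15.608
G1 X5.528 Y15.608
G1 X1.528 Y12.702
G1 X0.000 Y8.000
G1 X1.528 Y3.298
G1 X5.528 Y0.392
G1 X10.472 Y0.392
G1 X14.472 Y3.298
G1 X16.000 Y8.000
; layer 2
G0 Z3.333
G0 X16.000 Y8.000
G1 X14.472 Y12.702
G1 X10.472 Y15.608
G1 X5.528 Y15.608
G1 X1.528 Y12.702
G1 X0.000 Y8.000
G1 X1.528 Y3.298
G1 X5.528 Y0.392
G1 X10.472 Y0.392
G1 X14.472 Y3.298
G1 X16.000 Y8.000
; layer 3
G0 Z5.000
G0 X16.000 Y8.000
G1 X14.472 Y12.702
G1 X10.472 Y15.608
G1 X5.528 Y15.608
G1 X1.528 Y12.702
G1 X0.000 Y8.000
G1 X1.528 Y3.298
G1 X5.528 Y0.392
G1 X10.472 Y0.392
G1 X14.472 Y3.298
G1 X16.000 Y8.000
; layer 4
G0 Z6.667
G0 X16.000 Y8.000
G1 X14.472 Y12.702
G1 X10.472 Y15.608
G1 X5.528 Y15.608
G1 X1.528 Y12.702
G1 X0.000 Y8.000
G1 X1.528 Y3.298
G1 X5.528 Y0.392
G1 X10.472 Y0.392
G1 X14.472 Y3.298
G1 X16.000 Y8.000
; layer 5
G0 Z8.333
G0 X16.000 Y8.000
G1 X14.472 Y12.702
G1 X10.472 Y15.608
G1 X5.528 Y15.608
G1 X1.528 Y12.702
G1 X0.000 Y8.000
G1 X1.528 Y3.298
G1 X5.528 Y0.392
G1 X10.472 Y0.392
G1 X14.472 Y3.298
G1 X16.000 Y8.000
; layer 6
G0 Z10.000
G0 X16.000 Y8.000
G1 X14.472 Y12.702
G1 X10.472 Y15.608
G1 X5.528 Y15.608
G1 X1.528 Y12.702
G1 X0.000 Y8.000
G1 X1.528 Y3.298
G1 X5.528 Y0.392
G1 X10.472 Y0.392
G1 X14.472 Y3.298
G1 X16.000 Y8.000
M2 ; end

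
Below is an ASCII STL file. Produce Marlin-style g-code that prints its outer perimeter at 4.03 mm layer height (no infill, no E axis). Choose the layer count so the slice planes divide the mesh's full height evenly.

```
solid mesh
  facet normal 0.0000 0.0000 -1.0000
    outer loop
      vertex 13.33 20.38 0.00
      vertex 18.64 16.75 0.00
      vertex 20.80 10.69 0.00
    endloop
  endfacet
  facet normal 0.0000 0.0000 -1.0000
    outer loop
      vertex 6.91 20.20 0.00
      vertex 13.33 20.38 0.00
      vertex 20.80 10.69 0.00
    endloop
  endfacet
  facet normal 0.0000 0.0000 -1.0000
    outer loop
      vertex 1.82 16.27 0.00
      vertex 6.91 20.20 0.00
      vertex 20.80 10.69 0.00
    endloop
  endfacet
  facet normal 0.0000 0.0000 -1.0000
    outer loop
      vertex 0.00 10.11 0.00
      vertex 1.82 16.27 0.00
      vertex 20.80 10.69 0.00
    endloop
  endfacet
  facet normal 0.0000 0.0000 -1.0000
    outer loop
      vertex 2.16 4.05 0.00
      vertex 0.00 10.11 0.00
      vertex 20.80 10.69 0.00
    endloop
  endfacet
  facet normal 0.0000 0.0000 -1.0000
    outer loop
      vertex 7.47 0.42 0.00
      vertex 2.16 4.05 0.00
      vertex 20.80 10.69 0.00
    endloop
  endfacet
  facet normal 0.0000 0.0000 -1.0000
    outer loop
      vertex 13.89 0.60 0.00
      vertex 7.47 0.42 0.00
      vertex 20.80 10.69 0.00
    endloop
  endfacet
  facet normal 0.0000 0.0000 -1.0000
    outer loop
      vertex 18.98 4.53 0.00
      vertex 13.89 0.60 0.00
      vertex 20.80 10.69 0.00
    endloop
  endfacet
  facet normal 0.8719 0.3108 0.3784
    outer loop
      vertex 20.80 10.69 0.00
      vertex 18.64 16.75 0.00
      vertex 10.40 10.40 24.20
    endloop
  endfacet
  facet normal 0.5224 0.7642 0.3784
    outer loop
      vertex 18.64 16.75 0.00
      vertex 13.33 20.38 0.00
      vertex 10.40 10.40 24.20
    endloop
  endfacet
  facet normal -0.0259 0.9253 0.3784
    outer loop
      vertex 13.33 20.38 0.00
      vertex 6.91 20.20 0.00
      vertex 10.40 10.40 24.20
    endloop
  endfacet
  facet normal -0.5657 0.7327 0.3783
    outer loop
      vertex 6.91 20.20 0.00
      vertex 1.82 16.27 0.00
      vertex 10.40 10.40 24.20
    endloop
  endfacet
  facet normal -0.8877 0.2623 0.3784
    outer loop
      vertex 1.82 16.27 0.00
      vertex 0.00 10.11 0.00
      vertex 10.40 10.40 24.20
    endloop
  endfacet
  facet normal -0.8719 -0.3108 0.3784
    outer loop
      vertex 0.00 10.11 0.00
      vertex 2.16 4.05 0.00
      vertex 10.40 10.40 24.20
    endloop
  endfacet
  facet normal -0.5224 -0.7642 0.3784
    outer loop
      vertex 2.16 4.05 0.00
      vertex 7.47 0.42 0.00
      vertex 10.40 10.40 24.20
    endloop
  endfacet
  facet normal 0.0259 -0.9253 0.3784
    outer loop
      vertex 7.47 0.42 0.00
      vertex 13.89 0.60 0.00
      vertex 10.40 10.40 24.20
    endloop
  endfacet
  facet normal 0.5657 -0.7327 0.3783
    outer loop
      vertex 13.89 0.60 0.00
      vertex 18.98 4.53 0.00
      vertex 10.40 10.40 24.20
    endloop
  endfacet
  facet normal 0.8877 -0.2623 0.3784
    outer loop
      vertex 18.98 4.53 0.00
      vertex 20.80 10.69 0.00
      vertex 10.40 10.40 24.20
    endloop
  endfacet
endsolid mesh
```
; perimeter-only toolpath
G21 ; units = mm
G90 ; absolute positioning
G28 ; home
; layer 1
G0 Z4.03
G0 X19.07 Y10.64
G1 X17.27 Y15.69
G1 X12.84 Y18.72
G1 X7.49 Y18.57
G1 X3.25 Y15.29
G1 X1.73 Y10.16
G1 X3.53 Y5.11
G1 X7.96 Y2.08
G1 X13.31 Y2.23
G1 X17.55 Y5.51
G1 X19.07 Y10.64
; layer 2
G0 Z8.07
G0 X17.33 Y10.59
G1 X15.89 Y14.63
G1 X12.35 Y17.05
G1 X8.07 Y16.93
G1 X4.68 Y14.31
G1 X3.47 Y10.21
G1 X4.91 Y6.17
G1 X8.45 Y3.75
G1 X12.73 Y3.87
G1 X16.12 Y6.49
G1 X17.33 Y10.59
; layer 3
G0 Z12.10
G0 X15.60 Y10.54
G1 X14.52 Y13.57
G1 X11.87 Y15.39
G1 X8.66 Y15.30
G1 X6.11 Y13.34
G1 X5.20 Y10.25
G1 X6.28 Y7.22
G1 X8.94 Y5.41
G1 X12.14 Y5.50
G1 X14.69 Y7.46
G1 X15.60 Y10.54
; layer 4
G0 Z16.13
G0 X13.87 Y10.50
G1 X13.15 Y12.52
G1 X11.38 Y13.73
G1 X9.24 Y13.67
G1 X7.54 Y12.36
G1 X6.93 Y10.30
G1 X7.65 Y8.28
G1 X9.42 Y7.07
G1 X11.56 Y7.13
G1 X13.26 Y8.44
G1 X13.87 Y10.50
; layer 5
G0 Z20.17
G0 X12.13 Y10.45
G1 X11.77 Y11.46
G1 X10.89 Y12.06
G1 X9.82 Y12.03
G1 X8.97 Y11.38
G1 X8.67 Y10.35
G1 X9.03 Y9.34
G1 X9.91 Y8.74
G1 X10.98 Y8.77
G1 X11.83 Y9.42
G1 X12.13 Y10.45
M2 ; end

The solid is a regular 10-sided pyramid, base circumscribed radius ≈ 10.4 mm, apex at z ≈ 24.2 mm. Slicing at Δz = 4.03 mm — 6 equal slices spanning the solid's height, so layer i sits at z = i·h/6 — gives 5 non-empty perimeters. Each is a 10-segment closed polygon; G0 lifts to the layer z and rapids to the start vertex, then G1 traces the edges. The cross-section shrinks linearly with z (the slice at the apex is degenerate and omitted).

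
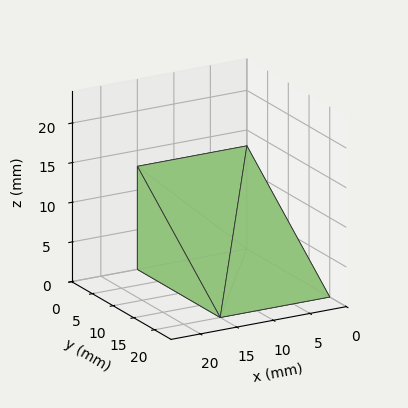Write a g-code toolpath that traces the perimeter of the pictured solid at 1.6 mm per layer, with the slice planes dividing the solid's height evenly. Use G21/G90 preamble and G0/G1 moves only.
Reading the render: the shape is a wedge (ramp): 15 × 20 mm base, rising to 13 mm along the y=0 edge and sloping linearly to z=0 at y=20 (dimensions read to the nearest mm from the axis ticks). For the g-code, the solid's height is divided into equal slices at the stated Δz and each level perimeter traced with G1 moves after a G0 lift.

; perimeter-only toolpath
G21 ; units = mm
G90 ; absolute positioning
G28 ; home
; layer 1
G0 Z1.6
G0 X0.0 Y0.0
G1 X15.0 Y0.0
G1 X15.0 Y17.5
G1 X0.0 Y17.5
G1 X0.0 Y0.0
; layer 2
G0 Z3.2
G0 X0.0 Y0.0
G1 X15.0 Y0.0
G1 X15.0 Y15.0
G1 X0.0 Y15.0
G1 X0.0 Y0.0
; layer 3
G0 Z4.9
G0 X0.0 Y0.0
G1 X15.0 Y0.0
G1 X15.0 Y12.5
G1 X0.0 Y12.5
G1 X0.0 Y0.0
; layer 4
G0 Z6.5
G0 X0.0 Y0.0
G1 X15.0 Y0.0
G1 X15.0 Y10.0
G1 X0.0 Y10.0
G1 X0.0 Y0.0
; layer 5
G0 Z8.1
G0 X0.0 Y0.0
G1 X15.0 Y0.0
G1 X15.0 Y7.5
G1 X0.0 Y7.5
G1 X0.0 Y0.0
; layer 6
G0 Z9.8
G0 X0.0 Y0.0
G1 X15.0 Y0.0
G1 X15.0 Y5.0
G1 X0.0 Y5.0
G1 X0.0 Y0.0
; layer 7
G0 Z11.4
G0 X0.0 Y0.0
G1 X15.0 Y0.0
G1 X15.0 Y2.5
G1 X0.0 Y2.5
G1 X0.0 Y0.0
M2 ; end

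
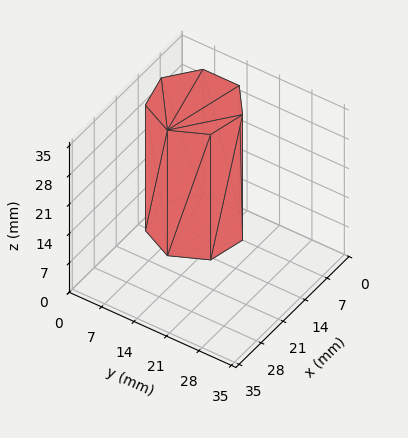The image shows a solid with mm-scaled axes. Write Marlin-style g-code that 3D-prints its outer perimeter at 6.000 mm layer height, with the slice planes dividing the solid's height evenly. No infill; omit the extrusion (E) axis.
Reading the render: the shape is a regular 7-sided prism (a cylinder approximated with 7 flat sides), circumscribed radius ≈ 9 mm, height ≈ 30 mm (dimensions read to the nearest mm from the axis ticks). For the g-code, the solid's height is divided into equal slices at the stated Δz and each level perimeter traced with G1 moves after a G0 lift.

; perimeter-only toolpath
G21 ; units = mm
G90 ; absolute positioning
G28 ; home
; layer 1
G0 Z6.000
G0 X18.000 Y9.000
G1 X14.611 Y16.036
G1 X6.997 Y17.774
G1 X0.891 Y12.905
G1 X0.891 Y5.095
G1 X6.997 Y0.226
G1 X14.611 Y1.964
G1 X18.000 Y9.000
; layer 2
G0 Z12.000
G0 X18.000 Y9.000
G1 X14.611 Y16.036
G1 X6.997 Y17.774
G1 X0.891 Y12.905
G1 X0.891 Y5.095
G1 X6.997 Y0.226
G1 X14.611 Y1.964
G1 X18.000 Y9.000
; layer 3
G0 Z18.000
G0 X18.000 Y9.000
G1 X14.611 Y16.036
G1 X6.997 Y17.774
G1 X0.891 Y12.905
G1 X0.891 Y5.095
G1 X6.997 Y0.226
G1 X14.611 Y1.964
G1 X18.000 Y9.000
; layer 4
G0 Z24.000
G0 X18.000 Y9.000
G1 X14.611 Y16.036
G1 X6.997 Y17.774
G1 X0.891 Y12.905
G1 X0.891 Y5.095
G1 X6.997 Y0.226
G1 X14.611 Y1.964
G1 X18.000 Y9.000
; layer 5
G0 Z30.000
G0 X18.000 Y9.000
G1 X14.611 Y16.036
G1 X6.997 Y17.774
G1 X0.891 Y12.905
G1 X0.891 Y5.095
G1 X6.997 Y0.226
G1 X14.611 Y1.964
G1 X18.000 Y9.000
M2 ; end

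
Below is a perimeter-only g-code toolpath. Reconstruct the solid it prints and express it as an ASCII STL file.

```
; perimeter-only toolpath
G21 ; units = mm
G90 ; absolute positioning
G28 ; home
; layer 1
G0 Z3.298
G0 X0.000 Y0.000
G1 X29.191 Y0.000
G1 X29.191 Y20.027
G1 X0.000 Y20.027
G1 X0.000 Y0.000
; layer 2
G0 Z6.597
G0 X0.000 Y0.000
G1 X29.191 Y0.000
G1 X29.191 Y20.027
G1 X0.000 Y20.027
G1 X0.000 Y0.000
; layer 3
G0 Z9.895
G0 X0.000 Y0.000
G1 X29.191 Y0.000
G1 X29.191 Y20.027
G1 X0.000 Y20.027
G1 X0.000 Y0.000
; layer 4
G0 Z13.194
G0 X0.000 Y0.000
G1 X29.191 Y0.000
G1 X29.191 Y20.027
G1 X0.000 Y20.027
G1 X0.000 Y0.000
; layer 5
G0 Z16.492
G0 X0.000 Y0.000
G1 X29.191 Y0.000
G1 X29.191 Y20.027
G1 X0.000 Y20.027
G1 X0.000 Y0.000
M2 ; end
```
solid part
  facet normal 0.0000 0.0000 -1.0000
    outer loop
      vertex 29.191 20.027 0.000
      vertex 29.191 0.000 0.000
      vertex 0.000 0.000 0.000
    endloop
  endfacet
  facet normal 0.0000 0.0000 -1.0000
    outer loop
      vertex 0.000 20.027 0.000
      vertex 29.191 20.027 0.000
      vertex 0.000 0.000 0.000
    endloop
  endfacet
  facet normal 0.0000 0.0000 1.0000
    outer loop
      vertex 0.000 0.000 16.492
      vertex 29.191 0.000 16.492
      vertex 29.191 20.027 16.492
    endloop
  endfacet
  facet normal 0.0000 0.0000 1.0000
    outer loop
      vertex 0.000 0.000 16.492
      vertex 29.191 20.027 16.492
      vertex 0.000 20.027 16.492
    endloop
  endfacet
  facet normal 0.0000 -1.0000 0.0000
    outer loop
      vertex 0.000 0.000 0.000
      vertex 29.191 0.000 0.000
      vertex 29.191 0.000 16.492
    endloop
  endfacet
  facet normal 0.0000 -1.0000 0.0000
    outer loop
      vertex 0.000 0.000 0.000
      vertex 29.191 0.000 16.492
      vertex 0.000 0.000 16.492
    endloop
  endfacet
  facet normal 0.0000 1.0000 0.0000
    outer loop
      vertex 29.191 20.027 16.492
      vertex 29.191 20.027 0.000
      vertex 0.000 20.027 0.000
    endloop
  endfacet
  facet normal 0.0000 1.0000 0.0000
    outer loop
      vertex 0.000 20.027 16.492
      vertex 29.191 20.027 16.492
      vertex 0.000 20.027 0.000
    endloop
  endfacet
  facet normal -1.0000 0.0000 0.0000
    outer loop
      vertex 0.000 20.027 16.492
      vertex 0.000 20.027 0.000
      vertex 0.000 0.000 0.000
    endloop
  endfacet
  facet normal -1.0000 0.0000 0.0000
    outer loop
      vertex 0.000 0.000 16.492
      vertex 0.000 20.027 16.492
      vertex 0.000 0.000 0.000
    endloop
  endfacet
  facet normal 1.0000 0.0000 0.0000
    outer loop
      vertex 29.191 0.000 0.000
      vertex 29.191 20.027 0.000
      vertex 29.191 20.027 16.492
    endloop
  endfacet
  facet normal 1.0000 0.0000 0.0000
    outer loop
      vertex 29.191 0.000 0.000
      vertex 29.191 20.027 16.492
      vertex 29.191 0.000 16.492
    endloop
  endfacet
endsolid part

The G0 Z moves step by Δz≈3.298 mm. Every layer's G1 loop is the same polygon, so the solid is a straight extrusion of it from z=0 to z≈16.5. Closing with flat bottom and top caps and triangulating gives 12 facets — a rectangular box, roughly 29.2 × 20 mm footprint and 16.5 mm tall.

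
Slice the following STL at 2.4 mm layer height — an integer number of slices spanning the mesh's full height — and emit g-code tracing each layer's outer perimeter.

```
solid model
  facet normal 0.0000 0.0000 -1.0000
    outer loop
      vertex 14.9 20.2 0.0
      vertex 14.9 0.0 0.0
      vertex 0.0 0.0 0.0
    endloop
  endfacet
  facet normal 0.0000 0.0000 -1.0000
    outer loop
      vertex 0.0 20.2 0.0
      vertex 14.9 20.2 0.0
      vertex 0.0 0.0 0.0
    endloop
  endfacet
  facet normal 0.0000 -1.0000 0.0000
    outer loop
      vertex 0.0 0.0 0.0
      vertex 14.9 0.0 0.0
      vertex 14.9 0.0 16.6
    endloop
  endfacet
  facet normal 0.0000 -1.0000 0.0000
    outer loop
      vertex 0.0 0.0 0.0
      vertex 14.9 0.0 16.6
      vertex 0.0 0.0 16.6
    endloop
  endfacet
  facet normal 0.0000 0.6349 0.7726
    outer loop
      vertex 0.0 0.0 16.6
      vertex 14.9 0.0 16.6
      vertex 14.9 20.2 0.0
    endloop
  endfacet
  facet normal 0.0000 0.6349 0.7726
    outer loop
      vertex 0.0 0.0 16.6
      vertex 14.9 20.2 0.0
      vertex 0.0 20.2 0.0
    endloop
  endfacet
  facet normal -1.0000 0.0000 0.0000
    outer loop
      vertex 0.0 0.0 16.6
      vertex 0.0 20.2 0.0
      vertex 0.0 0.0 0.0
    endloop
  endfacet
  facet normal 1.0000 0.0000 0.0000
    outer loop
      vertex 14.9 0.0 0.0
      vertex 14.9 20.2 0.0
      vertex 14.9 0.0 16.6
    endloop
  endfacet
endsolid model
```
; perimeter-only toolpath
G21 ; units = mm
G90 ; absolute positioning
G28 ; home
; layer 1
G0 Z2.4
G0 X0.0 Y0.0
G1 X14.9 Y0.0
G1 X14.9 Y17.3
G1 X0.0 Y17.3
G1 X0.0 Y0.0
; layer 2
G0 Z4.7
G0 X0.0 Y0.0
G1 X14.9 Y0.0
G1 X14.9 Y14.4
G1 X0.0 Y14.4
G1 X0.0 Y0.0
; layer 3
G0 Z7.1
G0 X0.0 Y0.0
G1 X14.9 Y0.0
G1 X14.9 Y11.5
G1 X0.0 Y11.5
G1 X0.0 Y0.0
; layer 4
G0 Z9.5
G0 X0.0 Y0.0
G1 X14.9 Y0.0
G1 X14.9 Y8.7
G1 X0.0 Y8.7
G1 X0.0 Y0.0
; layer 5
G0 Z11.9
G0 X0.0 Y0.0
G1 X14.9 Y0.0
G1 X14.9 Y5.8
G1 X0.0 Y5.8
G1 X0.0 Y0.0
; layer 6
G0 Z14.2
G0 X0.0 Y0.0
G1 X14.9 Y0.0
G1 X14.9 Y2.9
G1 X0.0 Y2.9
G1 X0.0 Y0.0
M2 ; end

The solid is a wedge (ramp): 14.9 × 20.2 mm base, rising to 16.6 mm along the y=0 edge and sloping linearly to z=0 at y=20.2. Slicing at Δz = 2.4 mm — 7 equal slices spanning the solid's height, so layer i sits at z = i·h/7 — gives 6 non-empty perimeters. Each is a 4-segment closed polygon; G0 lifts to the layer z and rapids to the start vertex, then G1 traces the edges. The cross-section shrinks linearly with z (the slice at the apex is degenerate and omitted).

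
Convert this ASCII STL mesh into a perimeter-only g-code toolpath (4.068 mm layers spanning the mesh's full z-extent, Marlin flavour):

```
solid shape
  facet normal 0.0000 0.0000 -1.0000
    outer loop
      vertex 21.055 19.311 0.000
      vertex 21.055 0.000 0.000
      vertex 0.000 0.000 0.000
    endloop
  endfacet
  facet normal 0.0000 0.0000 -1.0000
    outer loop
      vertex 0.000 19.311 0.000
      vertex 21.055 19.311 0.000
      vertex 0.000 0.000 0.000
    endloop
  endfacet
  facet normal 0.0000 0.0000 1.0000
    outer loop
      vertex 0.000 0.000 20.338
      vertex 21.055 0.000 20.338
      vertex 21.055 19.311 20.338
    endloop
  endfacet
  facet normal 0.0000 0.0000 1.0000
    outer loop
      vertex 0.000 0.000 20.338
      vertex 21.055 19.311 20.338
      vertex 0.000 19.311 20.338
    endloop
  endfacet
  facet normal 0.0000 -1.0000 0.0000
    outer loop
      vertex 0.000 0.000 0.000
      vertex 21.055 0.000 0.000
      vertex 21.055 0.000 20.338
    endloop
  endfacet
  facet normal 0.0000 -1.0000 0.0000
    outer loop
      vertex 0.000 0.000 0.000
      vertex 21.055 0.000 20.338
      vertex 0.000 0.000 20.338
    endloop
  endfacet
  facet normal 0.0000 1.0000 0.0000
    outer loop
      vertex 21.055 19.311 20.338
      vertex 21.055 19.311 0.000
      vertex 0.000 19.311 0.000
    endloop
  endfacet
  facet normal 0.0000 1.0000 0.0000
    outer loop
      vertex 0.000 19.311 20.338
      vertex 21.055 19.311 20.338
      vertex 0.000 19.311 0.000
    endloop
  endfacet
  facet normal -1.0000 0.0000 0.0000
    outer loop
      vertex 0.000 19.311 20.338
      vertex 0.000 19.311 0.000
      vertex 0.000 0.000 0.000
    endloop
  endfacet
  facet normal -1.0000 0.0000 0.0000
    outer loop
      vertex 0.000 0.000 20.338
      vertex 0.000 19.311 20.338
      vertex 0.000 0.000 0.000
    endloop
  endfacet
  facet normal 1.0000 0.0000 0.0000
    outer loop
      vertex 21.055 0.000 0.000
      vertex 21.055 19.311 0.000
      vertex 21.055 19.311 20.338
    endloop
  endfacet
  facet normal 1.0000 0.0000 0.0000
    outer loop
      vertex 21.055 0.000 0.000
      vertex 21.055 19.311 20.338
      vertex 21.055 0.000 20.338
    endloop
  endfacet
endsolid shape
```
; perimeter-only toolpath
G21 ; units = mm
G90 ; absolute positioning
G28 ; home
; layer 1
G0 Z4.068
G0 X0.000 Y0.000
G1 X21.055 Y0.000
G1 X21.055 Y19.311
G1 X0.000 Y19.311
G1 X0.000 Y0.000
; layer 2
G0 Z8.135
G0 X0.000 Y0.000
G1 X21.055 Y0.000
G1 X21.055 Y19.311
G1 X0.000 Y19.311
G1 X0.000 Y0.000
; layer 3
G0 Z12.203
G0 X0.000 Y0.000
G1 X21.055 Y0.000
G1 X21.055 Y19.311
G1 X0.000 Y19.311
G1 X0.000 Y0.000
; layer 4
G0 Z16.270
G0 X0.000 Y0.000
G1 X21.055 Y0.000
G1 X21.055 Y19.311
G1 X0.000 Y19.311
G1 X0.000 Y0.000
; layer 5
G0 Z20.338
G0 X0.000 Y0.000
G1 X21.055 Y0.000
G1 X21.055 Y19.311
G1 X0.000 Y19.311
G1 X0.000 Y0.000
M2 ; end

The solid is a rectangular box, roughly 21.1 × 19.3 mm footprint and 20.3 mm tall. Slicing at Δz = 4.068 mm — 5 equal slices spanning the solid's height, so layer i sits at z = i·h/5 — gives 5 non-empty perimeters. Each is a 4-segment closed polygon; G0 lifts to the layer z and rapids to the start vertex, then G1 traces the edges.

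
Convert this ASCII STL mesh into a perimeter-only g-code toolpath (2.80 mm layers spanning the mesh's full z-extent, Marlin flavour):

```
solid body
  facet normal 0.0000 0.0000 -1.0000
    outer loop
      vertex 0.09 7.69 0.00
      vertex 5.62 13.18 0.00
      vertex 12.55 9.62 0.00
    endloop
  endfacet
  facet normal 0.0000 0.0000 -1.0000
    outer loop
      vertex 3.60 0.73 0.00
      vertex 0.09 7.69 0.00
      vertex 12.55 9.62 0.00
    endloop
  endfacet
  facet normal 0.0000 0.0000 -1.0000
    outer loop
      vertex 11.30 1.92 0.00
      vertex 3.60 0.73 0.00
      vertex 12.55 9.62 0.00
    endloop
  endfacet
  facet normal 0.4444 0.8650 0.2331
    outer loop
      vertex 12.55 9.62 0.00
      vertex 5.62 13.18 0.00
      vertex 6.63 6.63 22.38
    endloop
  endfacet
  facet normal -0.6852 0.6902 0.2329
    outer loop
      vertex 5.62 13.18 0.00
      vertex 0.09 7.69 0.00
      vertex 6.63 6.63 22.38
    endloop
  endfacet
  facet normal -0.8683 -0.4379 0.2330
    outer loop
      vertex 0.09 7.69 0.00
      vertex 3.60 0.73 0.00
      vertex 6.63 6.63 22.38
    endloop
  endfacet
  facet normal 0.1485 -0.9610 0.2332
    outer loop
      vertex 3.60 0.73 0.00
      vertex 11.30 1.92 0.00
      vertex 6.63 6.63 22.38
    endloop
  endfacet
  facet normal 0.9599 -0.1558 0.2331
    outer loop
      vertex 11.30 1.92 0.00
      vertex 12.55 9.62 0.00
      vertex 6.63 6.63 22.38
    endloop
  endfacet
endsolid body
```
; perimeter-only toolpath
G21 ; units = mm
G90 ; absolute positioning
G28 ; home
; layer 1
G0 Z2.80
G0 X11.81 Y9.25
G1 X5.75 Y12.36
G1 X0.91 Y7.56
G1 X3.98 Y1.47
G1 X10.72 Y2.51
G1 X11.81 Y9.25
; layer 2
G0 Z5.59
G0 X11.07 Y8.87
G1 X5.87 Y11.54
G1 X1.73 Y7.42
G1 X4.36 Y2.21
G1 X10.13 Y3.10
G1 X11.07 Y8.87
; layer 3
G0 Z8.39
G0 X10.33 Y8.50
G1 X6.00 Y10.72
G1 X2.54 Y7.29
G1 X4.74 Y2.94
G1 X9.55 Y3.69
G1 X10.33 Y8.50
; layer 4
G0 Z11.19
G0 X9.59 Y8.12
G1 X6.12 Y9.90
G1 X3.36 Y7.16
G1 X5.12 Y3.68
G1 X8.96 Y4.28
G1 X9.59 Y8.12
; layer 5
G0 Z13.99
G0 X8.85 Y7.75
G1 X6.25 Y9.09
G1 X4.18 Y7.03
G1 X5.49 Y4.42
G1 X8.38 Y4.86
G1 X8.85 Y7.75
; layer 6
G0 Z16.79
G0 X8.11 Y7.38
G1 X6.38 Y8.27
G1 X5.00 Y6.90
G1 X5.87 Y5.16
G1 X7.80 Y5.45
G1 X8.11 Y7.38
; layer 7
G0 Z19.58
G0 X7.37 Y7.00
G1 X6.50 Y7.45
G1 X5.81 Y6.76
G1 X6.25 Y5.89
G1 X7.21 Y6.04
G1 X7.37 Y7.00
M2 ; end

The solid is a regular 5-sided pyramid, base circumscribed radius ≈ 6.63 mm, apex at z ≈ 22.4 mm. Slicing at Δz = 2.80 mm — 8 equal slices spanning the solid's height, so layer i sits at z = i·h/8 — gives 7 non-empty perimeters. Each is a 5-segment closed polygon; G0 lifts to the layer z and rapids to the start vertex, then G1 traces the edges. The cross-section shrinks linearly with z (the slice at the apex is degenerate and omitted).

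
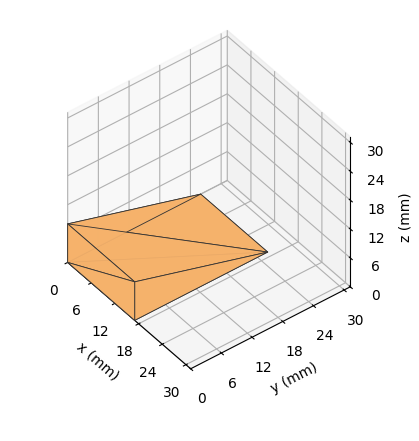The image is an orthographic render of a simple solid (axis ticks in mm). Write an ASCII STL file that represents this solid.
Reading the render: the shape is a wedge (ramp): 17 × 26 mm base, rising to 8 mm along the y=0 edge and sloping linearly to z=0 at y=26 (dimensions read to the nearest mm from the axis ticks). For the STL, each face is triangulated and given an outward normal.

solid part
  facet normal 0.0000 0.0000 -1.0000
    outer loop
      vertex 17.0 26.0 0.0
      vertex 17.0 0.0 0.0
      vertex 0.0 0.0 0.0
    endloop
  endfacet
  facet normal 0.0000 0.0000 -1.0000
    outer loop
      vertex 0.0 26.0 0.0
      vertex 17.0 26.0 0.0
      vertex 0.0 0.0 0.0
    endloop
  endfacet
  facet normal 0.0000 -1.0000 0.0000
    outer loop
      vertex 0.0 0.0 0.0
      vertex 17.0 0.0 0.0
      vertex 17.0 0.0 8.0
    endloop
  endfacet
  facet normal 0.0000 -1.0000 0.0000
    outer loop
      vertex 0.0 0.0 0.0
      vertex 17.0 0.0 8.0
      vertex 0.0 0.0 8.0
    endloop
  endfacet
  facet normal 0.0000 0.2941 0.9558
    outer loop
      vertex 0.0 0.0 8.0
      vertex 17.0 0.0 8.0
      vertex 17.0 26.0 0.0
    endloop
  endfacet
  facet normal 0.0000 0.2941 0.9558
    outer loop
      vertex 0.0 0.0 8.0
      vertex 17.0 26.0 0.0
      vertex 0.0 26.0 0.0
    endloop
  endfacet
  facet normal -1.0000 0.0000 0.0000
    outer loop
      vertex 0.0 0.0 8.0
      vertex 0.0 26.0 0.0
      vertex 0.0 0.0 0.0
    endloop
  endfacet
  facet normal 1.0000 0.0000 0.0000
    outer loop
      vertex 17.0 0.0 0.0
      vertex 17.0 26.0 0.0
      vertex 17.0 0.0 8.0
    endloop
  endfacet
endsolid part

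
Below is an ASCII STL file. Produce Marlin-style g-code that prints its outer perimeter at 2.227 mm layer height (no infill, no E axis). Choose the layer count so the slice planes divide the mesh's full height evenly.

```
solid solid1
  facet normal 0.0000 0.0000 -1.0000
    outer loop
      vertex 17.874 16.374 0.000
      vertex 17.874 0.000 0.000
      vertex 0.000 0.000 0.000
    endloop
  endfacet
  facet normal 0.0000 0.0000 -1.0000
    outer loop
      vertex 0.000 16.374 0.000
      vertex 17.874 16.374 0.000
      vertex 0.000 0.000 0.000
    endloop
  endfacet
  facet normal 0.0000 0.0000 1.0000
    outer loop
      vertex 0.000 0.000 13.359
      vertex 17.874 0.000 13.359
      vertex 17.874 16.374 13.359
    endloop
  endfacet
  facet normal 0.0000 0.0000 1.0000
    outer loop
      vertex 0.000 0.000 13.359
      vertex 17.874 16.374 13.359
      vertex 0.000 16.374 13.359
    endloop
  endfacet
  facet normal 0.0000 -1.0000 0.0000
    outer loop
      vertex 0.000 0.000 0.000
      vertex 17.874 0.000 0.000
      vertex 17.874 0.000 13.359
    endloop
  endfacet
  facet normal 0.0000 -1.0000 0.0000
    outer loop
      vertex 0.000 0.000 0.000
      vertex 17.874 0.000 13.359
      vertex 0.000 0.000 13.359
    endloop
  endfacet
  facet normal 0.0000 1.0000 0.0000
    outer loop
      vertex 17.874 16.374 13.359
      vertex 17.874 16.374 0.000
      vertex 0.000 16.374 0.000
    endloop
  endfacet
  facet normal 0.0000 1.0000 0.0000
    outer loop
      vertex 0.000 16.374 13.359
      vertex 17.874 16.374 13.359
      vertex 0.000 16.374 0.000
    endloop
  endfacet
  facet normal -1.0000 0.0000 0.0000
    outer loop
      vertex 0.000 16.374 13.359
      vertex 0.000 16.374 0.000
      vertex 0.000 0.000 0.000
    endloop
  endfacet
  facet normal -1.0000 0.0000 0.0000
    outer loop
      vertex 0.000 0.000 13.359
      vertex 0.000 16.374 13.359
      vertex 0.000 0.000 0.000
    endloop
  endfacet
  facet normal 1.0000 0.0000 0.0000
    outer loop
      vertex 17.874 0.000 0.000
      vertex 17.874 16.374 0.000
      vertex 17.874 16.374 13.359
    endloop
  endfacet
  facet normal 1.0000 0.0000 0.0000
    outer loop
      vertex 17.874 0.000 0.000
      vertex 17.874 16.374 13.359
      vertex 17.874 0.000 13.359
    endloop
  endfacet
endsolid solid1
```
; perimeter-only toolpath
G21 ; units = mm
G90 ; absolute positioning
G28 ; home
; layer 1
G0 Z2.227
G0 X0.000 Y0.000
G1 X17.874 Y0.000
G1 X17.874 Y16.374
G1 X0.000 Y16.374
G1 X0.000 Y0.000
; layer 2
G0 Z4.453
G0 X0.000 Y0.000
G1 X17.874 Y0.000
G1 X17.874 Y16.374
G1 X0.000 Y16.374
G1 X0.000 Y0.000
; layer 3
G0 Z6.680
G0 X0.000 Y0.000
G1 X17.874 Y0.000
G1 X17.874 Y16.374
G1 X0.000 Y16.374
G1 X0.000 Y0.000
; layer 4
G0 Z8.906
G0 X0.000 Y0.000
G1 X17.874 Y0.000
G1 X17.874 Y16.374
G1 X0.000 Y16.374
G1 X0.000 Y0.000
; layer 5
G0 Z11.133
G0 X0.000 Y0.000
G1 X17.874 Y0.000
G1 X17.874 Y16.374
G1 X0.000 Y16.374
G1 X0.000 Y0.000
; layer 6
G0 Z13.359
G0 X0.000 Y0.000
G1 X17.874 Y0.000
G1 X17.874 Y16.374
G1 X0.000 Y16.374
G1 X0.000 Y0.000
M2 ; end

The solid is a rectangular box, roughly 17.9 × 16.4 mm footprint and 13.4 mm tall. Slicing at Δz = 2.227 mm — 6 equal slices spanning the solid's height, so layer i sits at z = i·h/6 — gives 6 non-empty perimeters. Each is a 4-segment closed polygon; G0 lifts to the layer z and rapids to the start vertex, then G1 traces the edges.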